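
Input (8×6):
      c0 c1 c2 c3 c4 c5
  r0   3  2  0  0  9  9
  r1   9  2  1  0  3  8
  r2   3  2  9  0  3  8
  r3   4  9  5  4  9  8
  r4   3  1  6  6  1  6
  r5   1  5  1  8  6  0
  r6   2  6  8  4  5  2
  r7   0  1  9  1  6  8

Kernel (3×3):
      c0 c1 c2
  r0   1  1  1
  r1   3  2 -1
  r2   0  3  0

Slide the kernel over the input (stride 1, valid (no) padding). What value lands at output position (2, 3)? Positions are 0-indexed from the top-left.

The receptive field on the input at this output position is [0 3 8 / 4 9 8 / 6 1 6]. Elementwise product with the kernel and sum: 0·1 + 3·1 + 8·1 + 4·3 + 9·2 + 8·-1 + 1·3.

36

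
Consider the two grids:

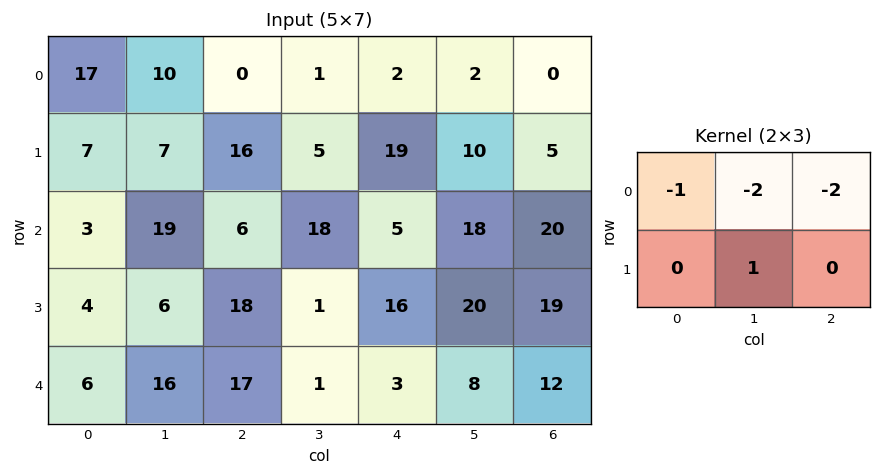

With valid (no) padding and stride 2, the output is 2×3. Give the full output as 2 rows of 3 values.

-30 -1 4
-47 -51 -61

Output[0,0]: The receptive field on the input at this output position is [17 10 0 / 7 7 16]. Elementwise product with the kernel and sum: 17·-1 + 10·-2 + 0·-2 + 7·1.
Output[0,1]: The receptive field on the input at this output position is [0 1 2 / 16 5 19]. Elementwise product with the kernel and sum: 0·-1 + 1·-2 + 2·-2 + 5·1.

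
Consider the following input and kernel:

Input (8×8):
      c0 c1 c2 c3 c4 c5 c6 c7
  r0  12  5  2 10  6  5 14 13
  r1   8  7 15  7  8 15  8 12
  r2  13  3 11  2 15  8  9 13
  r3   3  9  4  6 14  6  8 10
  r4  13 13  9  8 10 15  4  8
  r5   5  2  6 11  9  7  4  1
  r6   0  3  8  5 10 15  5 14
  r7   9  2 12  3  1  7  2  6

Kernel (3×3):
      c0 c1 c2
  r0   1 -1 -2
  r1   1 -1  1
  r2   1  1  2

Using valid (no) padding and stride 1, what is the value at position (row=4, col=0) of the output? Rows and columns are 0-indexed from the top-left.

The receptive field on the input at this output position is [13 13 9 / 5 2 6 / 0 3 8]. Elementwise product with the kernel and sum: 13·1 + 13·-1 + 9·-2 + 5·1 + 2·-1 + 6·1 + 0·1 + 3·1 + 8·2.

10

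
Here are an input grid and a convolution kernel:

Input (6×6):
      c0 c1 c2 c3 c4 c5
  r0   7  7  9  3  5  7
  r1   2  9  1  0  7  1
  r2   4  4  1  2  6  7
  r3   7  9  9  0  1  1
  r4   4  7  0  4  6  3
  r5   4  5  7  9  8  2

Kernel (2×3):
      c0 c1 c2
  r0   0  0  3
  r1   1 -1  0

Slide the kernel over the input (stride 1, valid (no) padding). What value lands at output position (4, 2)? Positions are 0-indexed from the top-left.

16

The receptive field on the input at this output position is [0 4 6 / 7 9 8]. Elementwise product with the kernel and sum: 6·3 + 7·1 + 9·-1.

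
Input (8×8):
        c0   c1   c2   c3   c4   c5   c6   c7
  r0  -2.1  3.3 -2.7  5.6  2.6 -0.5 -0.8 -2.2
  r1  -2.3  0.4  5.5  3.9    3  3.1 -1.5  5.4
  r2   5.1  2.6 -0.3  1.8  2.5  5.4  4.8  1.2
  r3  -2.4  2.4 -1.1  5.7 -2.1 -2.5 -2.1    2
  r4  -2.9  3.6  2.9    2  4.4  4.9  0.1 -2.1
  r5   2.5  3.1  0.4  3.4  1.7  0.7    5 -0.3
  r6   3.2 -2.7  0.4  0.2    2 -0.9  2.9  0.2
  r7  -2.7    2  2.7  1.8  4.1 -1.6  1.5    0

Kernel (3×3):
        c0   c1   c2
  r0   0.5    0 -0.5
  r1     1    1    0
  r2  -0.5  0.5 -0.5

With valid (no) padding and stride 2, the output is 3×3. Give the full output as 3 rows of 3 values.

Output[0,0]: The receptive field on the input at this output position is [-2.1 3.3 -2.7 / -2.3 0.4 5.5 / 5.1 2.6 -0.3]. Elementwise product with the kernel and sum: -2.1·0.5 + -2.7·-0.5 + -2.3·1 + 0.4·1 + 5.1·-0.5 + 2.6·0.5 + -0.3·-0.5.

-2.7 6.55 6.85
4.5 0.55 -5.55
-0.45 1.95 1.65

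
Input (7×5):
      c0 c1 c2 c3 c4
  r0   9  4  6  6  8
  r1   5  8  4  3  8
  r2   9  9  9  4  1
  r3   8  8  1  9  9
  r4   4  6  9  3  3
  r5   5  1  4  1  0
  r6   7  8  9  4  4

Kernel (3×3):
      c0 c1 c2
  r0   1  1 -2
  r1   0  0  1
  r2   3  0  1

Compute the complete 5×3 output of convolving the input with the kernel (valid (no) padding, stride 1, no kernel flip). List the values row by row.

41 32 32
39 43 4
22 40 50
42 -2 7
26 38 37

Output[0,0]: The receptive field on the input at this output position is [9 4 6 / 5 8 4 / 9 9 9]. Elementwise product with the kernel and sum: 9·1 + 4·1 + 6·-2 + 4·1 + 9·3 + 9·1.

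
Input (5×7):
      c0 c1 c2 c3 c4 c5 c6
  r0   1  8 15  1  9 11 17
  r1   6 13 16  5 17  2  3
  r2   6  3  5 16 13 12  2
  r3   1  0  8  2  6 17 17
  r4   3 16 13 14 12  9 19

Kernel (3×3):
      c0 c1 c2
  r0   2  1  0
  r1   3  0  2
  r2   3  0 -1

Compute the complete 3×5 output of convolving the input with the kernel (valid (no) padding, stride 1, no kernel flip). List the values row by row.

Output[0,0]: The receptive field on the input at this output position is [1 8 15 / 6 13 16 / 6 3 5]. Elementwise product with the kernel and sum: 1·2 + 8·1 + 6·3 + 16·2 + 6·3 + 5·-1.
Output[0,1]: The receptive field on the input at this output position is [8 15 1 / 13 16 5 / 3 5 16]. Elementwise product with the kernel and sum: 8·2 + 15·1 + 13·3 + 5·2 + 3·3 + 16·-1.

73 73 115 66 123
48 81 96 88 80
30 49 89 118 107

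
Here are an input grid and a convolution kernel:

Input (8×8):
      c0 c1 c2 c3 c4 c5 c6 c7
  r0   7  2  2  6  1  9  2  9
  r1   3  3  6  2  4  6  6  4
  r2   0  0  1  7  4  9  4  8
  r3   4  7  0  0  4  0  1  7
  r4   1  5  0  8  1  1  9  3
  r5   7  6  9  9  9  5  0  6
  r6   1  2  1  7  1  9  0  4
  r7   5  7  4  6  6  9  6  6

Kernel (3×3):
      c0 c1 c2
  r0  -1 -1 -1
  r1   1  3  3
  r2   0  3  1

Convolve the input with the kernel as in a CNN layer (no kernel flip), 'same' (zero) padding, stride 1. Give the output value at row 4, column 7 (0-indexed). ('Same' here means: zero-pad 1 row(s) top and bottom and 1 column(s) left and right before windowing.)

The receptive field on the zero-padded input at this output position is [1 7 0 / 9 3 0 / 0 6 0]. Elementwise product with the kernel and sum: 1·-1 + 7·-1 + 0·-1 + 9·1 + 3·3 + 0·3 + 6·3 + 0·1.

28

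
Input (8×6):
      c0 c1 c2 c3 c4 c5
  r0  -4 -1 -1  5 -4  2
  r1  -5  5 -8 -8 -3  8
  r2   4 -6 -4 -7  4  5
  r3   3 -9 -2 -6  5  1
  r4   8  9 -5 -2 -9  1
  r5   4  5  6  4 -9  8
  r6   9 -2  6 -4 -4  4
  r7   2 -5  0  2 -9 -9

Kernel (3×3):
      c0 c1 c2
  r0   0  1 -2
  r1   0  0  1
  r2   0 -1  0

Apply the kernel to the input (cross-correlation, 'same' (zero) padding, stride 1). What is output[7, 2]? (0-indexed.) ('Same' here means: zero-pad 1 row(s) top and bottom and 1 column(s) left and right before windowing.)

The receptive field on the zero-padded input at this output position is [-2 6 -4 / -5 0 2 / 0 0 0]. Elementwise product with the kernel and sum: 6·1 + -4·-2 + 2·1 + 0·-1.

16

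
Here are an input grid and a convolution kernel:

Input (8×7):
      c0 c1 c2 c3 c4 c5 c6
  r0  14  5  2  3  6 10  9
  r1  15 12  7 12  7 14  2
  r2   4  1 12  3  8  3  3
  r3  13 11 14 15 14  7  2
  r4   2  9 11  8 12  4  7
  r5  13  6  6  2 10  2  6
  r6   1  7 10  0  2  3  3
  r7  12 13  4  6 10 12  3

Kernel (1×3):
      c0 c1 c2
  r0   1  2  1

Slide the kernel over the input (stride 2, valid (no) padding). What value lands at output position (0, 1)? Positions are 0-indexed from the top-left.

14

The receptive field on the input at this output position is [2 3 6]. Elementwise product with the kernel and sum: 2·1 + 3·2 + 6·1.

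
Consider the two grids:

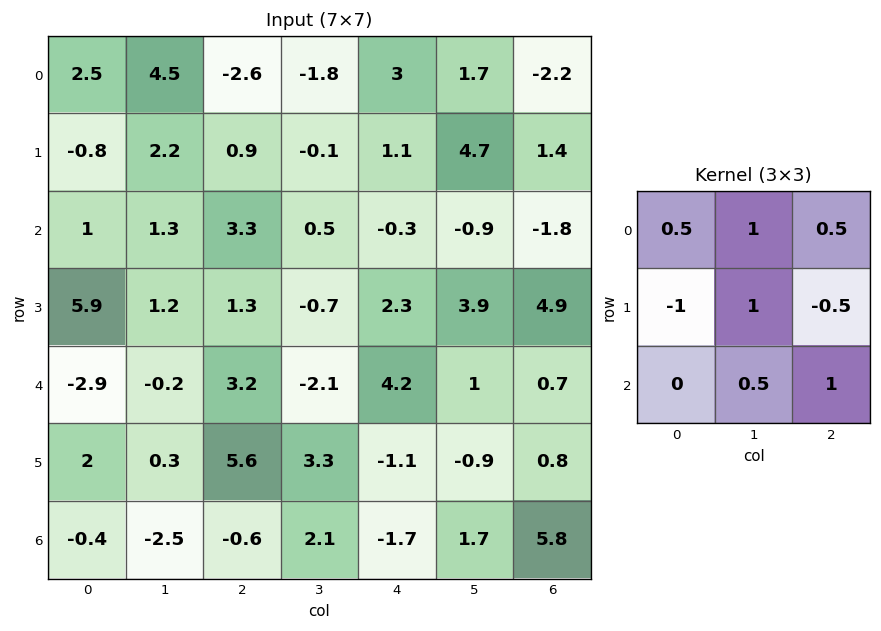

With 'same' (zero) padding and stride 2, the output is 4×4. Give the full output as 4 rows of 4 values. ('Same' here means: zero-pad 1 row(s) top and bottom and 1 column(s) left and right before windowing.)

2.05 -5.85 9.2 -3.2
4.8 3.65 8.1 5.3
5 12.1 8.25 6.95
3 8.25 -4.55 4.45

Output[0,0]: The receptive field on the zero-padded input at this output position is [0 0 0 / 0 2.5 4.5 / 0 -0.8 2.2]. Elementwise product with the kernel and sum: 0·0.5 + 0·1 + 0·0.5 + 0·-1 + 2.5·1 + 4.5·-0.5 + -0.8·0.5 + 2.2·1.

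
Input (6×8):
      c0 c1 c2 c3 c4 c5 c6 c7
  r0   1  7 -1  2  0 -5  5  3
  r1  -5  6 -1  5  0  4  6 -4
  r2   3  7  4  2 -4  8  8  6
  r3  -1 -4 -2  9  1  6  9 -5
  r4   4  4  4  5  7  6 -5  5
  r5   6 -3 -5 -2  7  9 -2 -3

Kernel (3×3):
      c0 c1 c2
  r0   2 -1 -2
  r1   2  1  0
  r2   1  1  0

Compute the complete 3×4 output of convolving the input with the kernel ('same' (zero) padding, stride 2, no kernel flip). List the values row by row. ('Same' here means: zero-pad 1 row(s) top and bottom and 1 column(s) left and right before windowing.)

-4 18 9 5
-5 15 12 49
19 -20 27 27

Output[0,0]: The receptive field on the zero-padded input at this output position is [0 0 0 / 0 1 7 / 0 -5 6]. Elementwise product with the kernel and sum: 0·2 + 0·-1 + 0·-2 + 0·2 + 1·1 + 0·1 + -5·1.
Output[0,1]: The receptive field on the zero-padded input at this output position is [0 0 0 / 7 -1 2 / 6 -1 5]. Elementwise product with the kernel and sum: 0·2 + 0·-1 + 0·-2 + 7·2 + -1·1 + 6·1 + -1·1.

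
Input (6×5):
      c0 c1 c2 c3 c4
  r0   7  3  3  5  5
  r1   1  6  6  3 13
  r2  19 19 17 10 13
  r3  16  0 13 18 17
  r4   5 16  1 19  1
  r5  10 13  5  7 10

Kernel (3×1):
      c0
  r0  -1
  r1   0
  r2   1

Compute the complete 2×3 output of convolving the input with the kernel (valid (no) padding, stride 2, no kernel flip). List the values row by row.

12 14 8
-14 -16 -12

Output[0,0]: The receptive field on the input at this output position is [7 / 1 / 19]. Elementwise product with the kernel and sum: 7·-1 + 19·1.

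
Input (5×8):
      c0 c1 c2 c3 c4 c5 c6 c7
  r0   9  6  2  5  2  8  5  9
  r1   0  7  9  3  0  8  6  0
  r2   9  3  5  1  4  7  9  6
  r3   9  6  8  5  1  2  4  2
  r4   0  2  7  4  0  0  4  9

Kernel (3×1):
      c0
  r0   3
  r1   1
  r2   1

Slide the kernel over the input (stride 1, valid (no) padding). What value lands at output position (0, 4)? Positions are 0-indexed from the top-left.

The receptive field on the input at this output position is [2 / 0 / 4]. Elementwise product with the kernel and sum: 2·3 + 0·1 + 4·1.

10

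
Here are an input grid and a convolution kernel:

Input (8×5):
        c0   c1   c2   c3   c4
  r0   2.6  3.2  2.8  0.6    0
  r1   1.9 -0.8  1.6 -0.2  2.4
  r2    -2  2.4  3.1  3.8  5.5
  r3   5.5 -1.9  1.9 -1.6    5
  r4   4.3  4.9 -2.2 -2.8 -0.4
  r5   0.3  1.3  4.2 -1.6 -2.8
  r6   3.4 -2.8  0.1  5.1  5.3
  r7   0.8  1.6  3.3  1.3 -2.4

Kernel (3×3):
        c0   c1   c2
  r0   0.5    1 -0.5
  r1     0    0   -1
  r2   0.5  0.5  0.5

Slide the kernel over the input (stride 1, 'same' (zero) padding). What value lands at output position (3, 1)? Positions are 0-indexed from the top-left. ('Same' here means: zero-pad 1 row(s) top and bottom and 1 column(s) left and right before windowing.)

The receptive field on the zero-padded input at this output position is [-2 2.4 3.1 / 5.5 -1.9 1.9 / 4.3 4.9 -2.2]. Elementwise product with the kernel and sum: -2·0.5 + 2.4·1 + 3.1·-0.5 + 1.9·-1 + 4.3·0.5 + 4.9·0.5 + -2.2·0.5.

1.45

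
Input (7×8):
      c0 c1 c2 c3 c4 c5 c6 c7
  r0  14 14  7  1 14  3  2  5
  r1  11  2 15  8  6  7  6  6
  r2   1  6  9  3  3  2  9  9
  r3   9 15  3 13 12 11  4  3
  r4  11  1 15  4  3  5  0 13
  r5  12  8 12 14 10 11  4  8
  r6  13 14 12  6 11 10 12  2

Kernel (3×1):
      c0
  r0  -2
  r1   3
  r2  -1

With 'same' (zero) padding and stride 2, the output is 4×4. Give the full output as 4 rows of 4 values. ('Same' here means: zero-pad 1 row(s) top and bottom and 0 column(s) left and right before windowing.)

31 6 36 0
-28 -6 -15 11
3 27 -25 -12
15 12 13 28

Output[0,0]: The receptive field on the zero-padded input at this output position is [0 / 14 / 11]. Elementwise product with the kernel and sum: 0·-2 + 14·3 + 11·-1.
Output[0,1]: The receptive field on the zero-padded input at this output position is [0 / 7 / 15]. Elementwise product with the kernel and sum: 0·-2 + 7·3 + 15·-1.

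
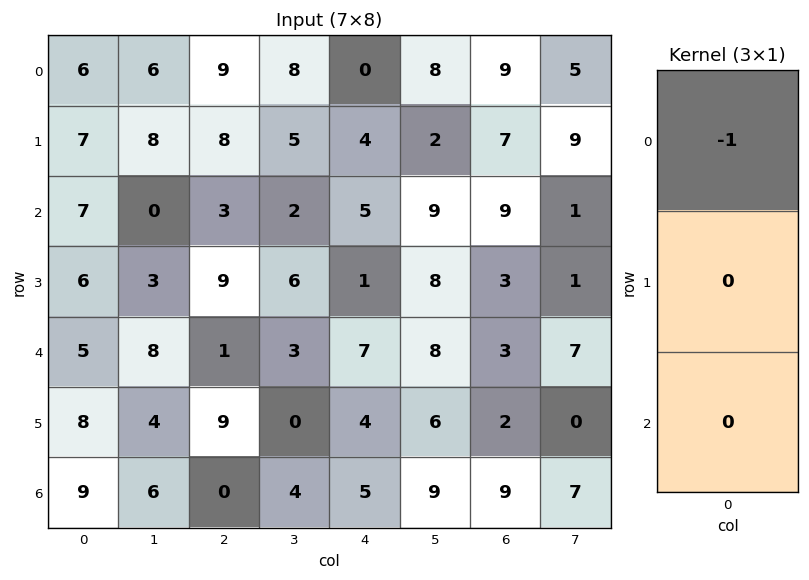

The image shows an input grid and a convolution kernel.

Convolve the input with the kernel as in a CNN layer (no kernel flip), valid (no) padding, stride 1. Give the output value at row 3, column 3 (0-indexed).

The receptive field on the input at this output position is [6 / 3 / 0]. Elementwise product with the kernel and sum: 6·-1.

-6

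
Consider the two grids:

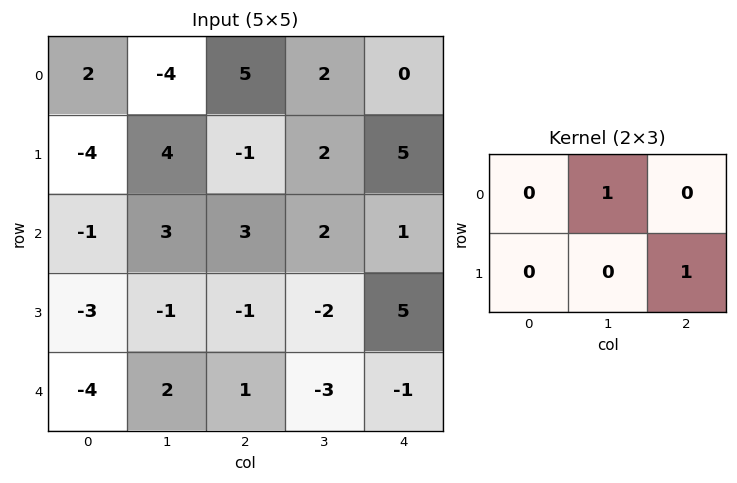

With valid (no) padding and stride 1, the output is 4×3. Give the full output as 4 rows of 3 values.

Output[0,0]: The receptive field on the input at this output position is [2 -4 5 / -4 4 -1]. Elementwise product with the kernel and sum: -4·1 + -1·1.
Output[0,1]: The receptive field on the input at this output position is [-4 5 2 / 4 -1 2]. Elementwise product with the kernel and sum: 5·1 + 2·1.

-5 7 7
7 1 3
2 1 7
0 -4 -3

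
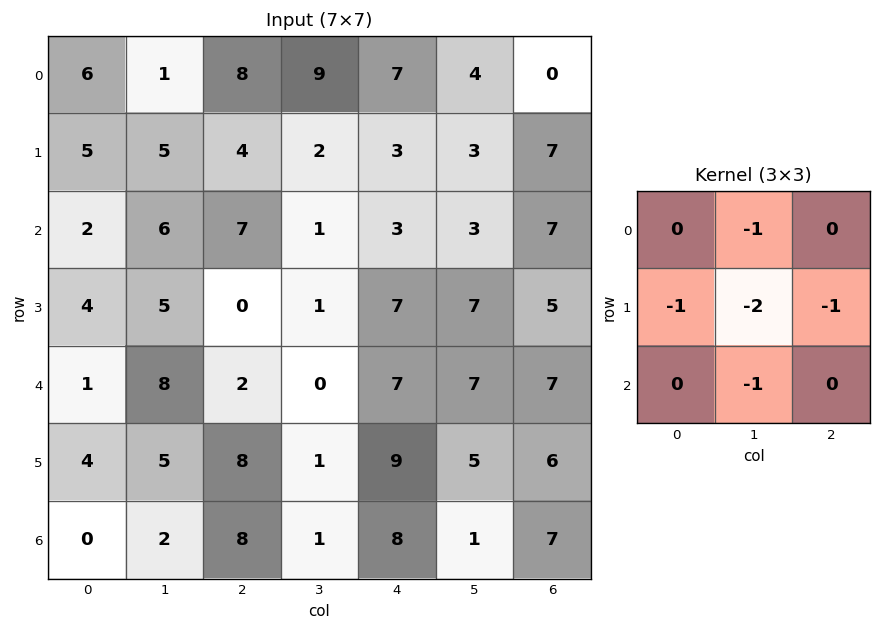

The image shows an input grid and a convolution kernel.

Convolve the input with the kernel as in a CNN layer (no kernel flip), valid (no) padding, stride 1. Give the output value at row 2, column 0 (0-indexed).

The receptive field on the input at this output position is [2 6 7 / 4 5 0 / 1 8 2]. Elementwise product with the kernel and sum: 6·-1 + 4·-1 + 5·-2 + 0·-1 + 8·-1.

-28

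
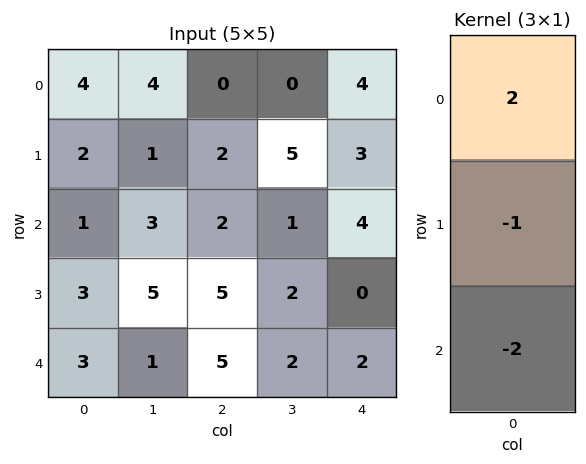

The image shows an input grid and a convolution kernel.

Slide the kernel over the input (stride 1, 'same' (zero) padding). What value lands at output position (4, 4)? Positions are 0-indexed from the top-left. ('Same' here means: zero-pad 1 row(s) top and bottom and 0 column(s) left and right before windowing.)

The receptive field on the zero-padded input at this output position is [0 / 2 / 0]. Elementwise product with the kernel and sum: 0·2 + 2·-1 + 0·-2.

-2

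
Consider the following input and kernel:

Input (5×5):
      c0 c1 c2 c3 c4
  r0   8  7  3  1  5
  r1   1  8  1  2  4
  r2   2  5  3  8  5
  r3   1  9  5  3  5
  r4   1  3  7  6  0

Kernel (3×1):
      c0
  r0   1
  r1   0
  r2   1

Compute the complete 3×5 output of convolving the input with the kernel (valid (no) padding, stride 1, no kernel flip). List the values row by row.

Output[0,0]: The receptive field on the input at this output position is [8 / 1 / 2]. Elementwise product with the kernel and sum: 8·1 + 2·1.
Output[0,1]: The receptive field on the input at this output position is [7 / 8 / 5]. Elementwise product with the kernel and sum: 7·1 + 5·1.

10 12 6 9 10
2 17 6 5 9
3 8 10 14 5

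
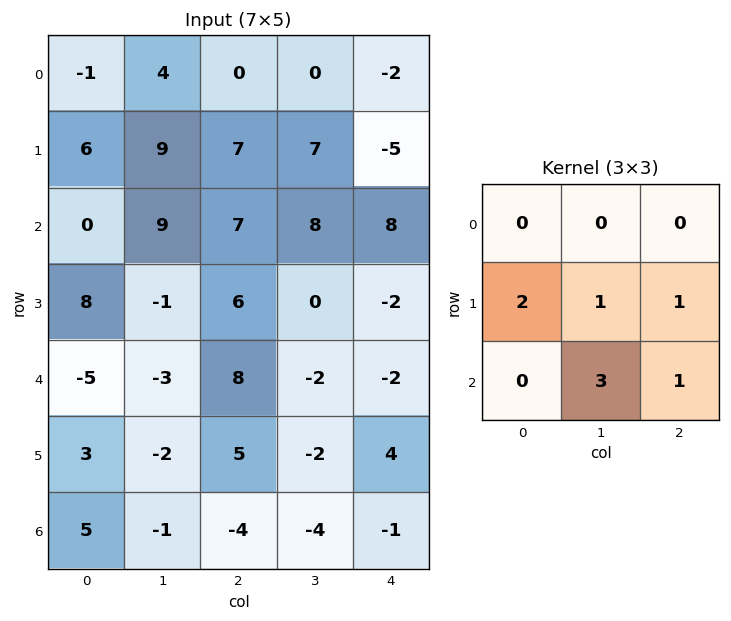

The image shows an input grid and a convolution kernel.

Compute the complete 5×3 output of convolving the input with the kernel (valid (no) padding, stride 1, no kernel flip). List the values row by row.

62 61 48
19 51 28
20 26 2
-6 13 10
2 -17 -1

Output[0,0]: The receptive field on the input at this output position is [-1 4 0 / 6 9 7 / 0 9 7]. Elementwise product with the kernel and sum: 6·2 + 9·1 + 7·1 + 9·3 + 7·1.
Output[0,1]: The receptive field on the input at this output position is [4 0 0 / 9 7 7 / 9 7 8]. Elementwise product with the kernel and sum: 9·2 + 7·1 + 7·1 + 7·3 + 8·1.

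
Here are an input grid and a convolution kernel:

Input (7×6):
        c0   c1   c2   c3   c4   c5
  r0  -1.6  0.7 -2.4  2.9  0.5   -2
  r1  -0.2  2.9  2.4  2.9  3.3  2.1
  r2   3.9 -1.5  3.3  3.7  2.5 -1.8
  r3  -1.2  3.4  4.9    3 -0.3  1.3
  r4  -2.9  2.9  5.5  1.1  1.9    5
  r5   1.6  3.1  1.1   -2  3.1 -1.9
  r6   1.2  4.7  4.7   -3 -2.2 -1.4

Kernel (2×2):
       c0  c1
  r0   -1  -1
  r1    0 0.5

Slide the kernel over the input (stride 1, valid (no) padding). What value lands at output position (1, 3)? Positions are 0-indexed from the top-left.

The receptive field on the input at this output position is [2.9 3.3 / 3.7 2.5]. Elementwise product with the kernel and sum: 2.9·-1 + 3.3·-1 + 2.5·0.5.

-4.95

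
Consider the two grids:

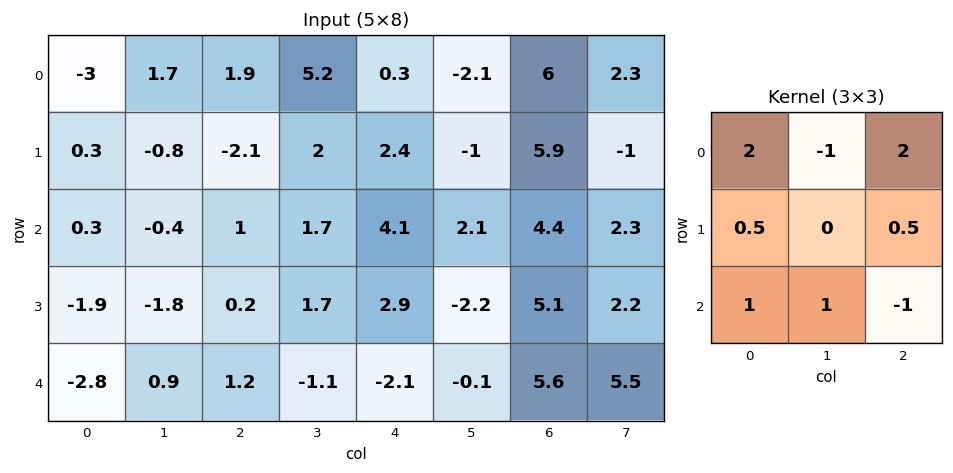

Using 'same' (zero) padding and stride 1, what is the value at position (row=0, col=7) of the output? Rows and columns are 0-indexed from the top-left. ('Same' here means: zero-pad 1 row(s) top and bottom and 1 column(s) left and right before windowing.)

7.9

The receptive field on the zero-padded input at this output position is [0 0 0 / 6 2.3 0 / 5.9 -1 0]. Elementwise product with the kernel and sum: 0·2 + 0·-1 + 0·2 + 6·0.5 + 0·0.5 + 5.9·1 + -1·1 + 0·-1.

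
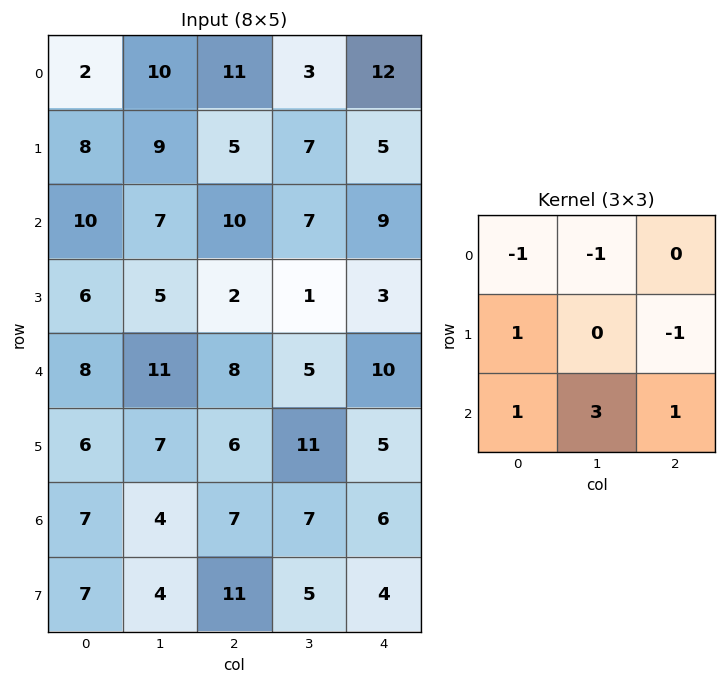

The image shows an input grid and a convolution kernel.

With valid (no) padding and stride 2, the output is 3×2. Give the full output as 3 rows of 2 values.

32 26
36 15
7 22

Output[0,0]: The receptive field on the input at this output position is [2 10 11 / 8 9 5 / 10 7 10]. Elementwise product with the kernel and sum: 2·-1 + 10·-1 + 8·1 + 5·-1 + 10·1 + 7·3 + 10·1.
Output[0,1]: The receptive field on the input at this output position is [11 3 12 / 5 7 5 / 10 7 9]. Elementwise product with the kernel and sum: 11·-1 + 3·-1 + 5·1 + 5·-1 + 10·1 + 7·3 + 9·1.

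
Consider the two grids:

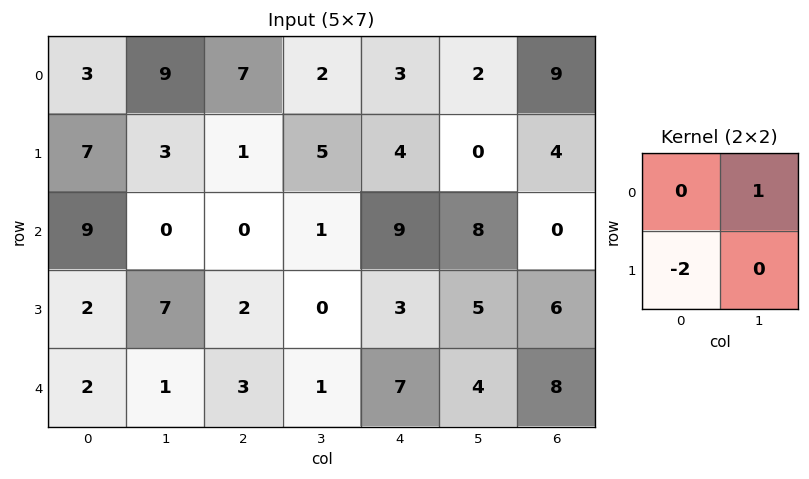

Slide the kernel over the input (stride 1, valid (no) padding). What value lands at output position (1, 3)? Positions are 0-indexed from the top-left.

2

The receptive field on the input at this output position is [5 4 / 1 9]. Elementwise product with the kernel and sum: 4·1 + 1·-2.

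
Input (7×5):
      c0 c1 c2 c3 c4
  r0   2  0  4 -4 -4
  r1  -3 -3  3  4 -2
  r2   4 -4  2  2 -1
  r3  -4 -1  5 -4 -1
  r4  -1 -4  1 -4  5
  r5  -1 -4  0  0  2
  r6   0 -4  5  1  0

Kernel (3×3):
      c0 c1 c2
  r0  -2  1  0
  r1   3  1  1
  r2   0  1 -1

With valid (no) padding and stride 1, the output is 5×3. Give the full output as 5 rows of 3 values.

Output[0,0]: The receptive field on the input at this output position is [2 0 4 / -3 -3 3 / 4 -4 2]. Elementwise product with the kernel and sum: 2·-2 + 0·1 + -3·3 + -3·1 + 3·1 + -4·1 + 2·-1.
Output[0,1]: The receptive field on the input at this output position is [0 4 -4 / -3 3 4 / -4 2 2]. Elementwise product with the kernel and sum: 0·-2 + 4·1 + -3·3 + 3·1 + 4·1 + 2·1 + 2·-1.

-19 2 2
7 10 2
-25 13 -1
-3 -8 -12
-18 1 -3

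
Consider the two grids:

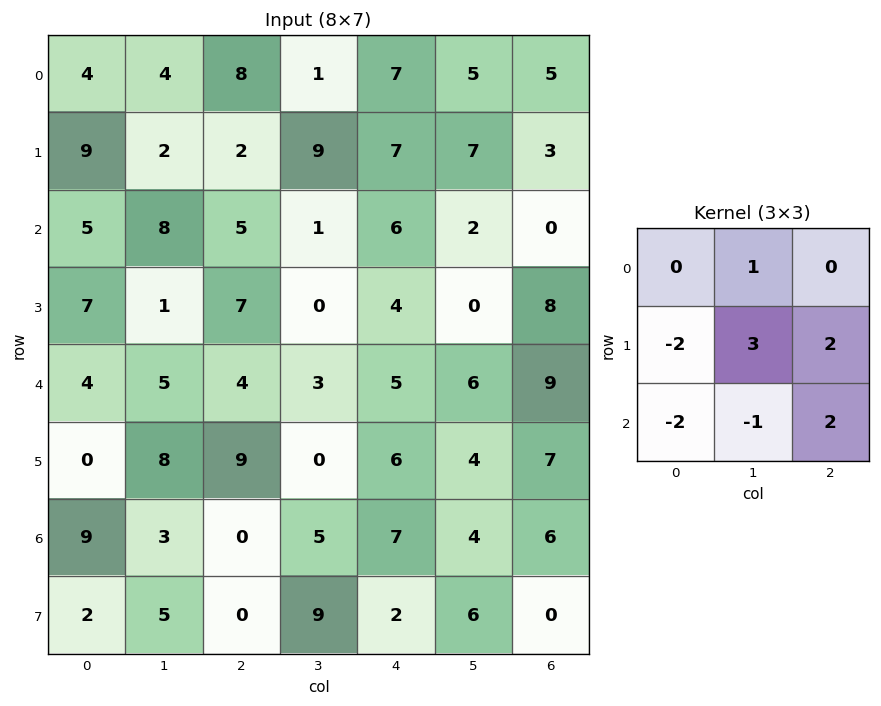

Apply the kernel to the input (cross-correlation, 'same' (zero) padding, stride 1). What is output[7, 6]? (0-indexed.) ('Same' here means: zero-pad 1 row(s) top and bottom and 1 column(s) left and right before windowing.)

The receptive field on the zero-padded input at this output position is [4 6 0 / 6 0 0 / 0 0 0]. Elementwise product with the kernel and sum: 6·1 + 6·-2 + 0·3 + 0·2 + 0·-2 + 0·-1 + 0·2.

-6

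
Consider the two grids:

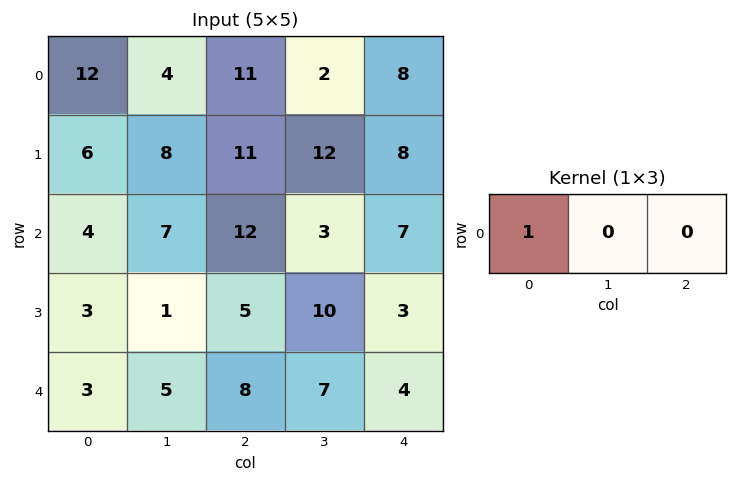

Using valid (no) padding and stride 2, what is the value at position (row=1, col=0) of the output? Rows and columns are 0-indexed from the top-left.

The receptive field on the input at this output position is [4 7 12]. Elementwise product with the kernel and sum: 4·1.

4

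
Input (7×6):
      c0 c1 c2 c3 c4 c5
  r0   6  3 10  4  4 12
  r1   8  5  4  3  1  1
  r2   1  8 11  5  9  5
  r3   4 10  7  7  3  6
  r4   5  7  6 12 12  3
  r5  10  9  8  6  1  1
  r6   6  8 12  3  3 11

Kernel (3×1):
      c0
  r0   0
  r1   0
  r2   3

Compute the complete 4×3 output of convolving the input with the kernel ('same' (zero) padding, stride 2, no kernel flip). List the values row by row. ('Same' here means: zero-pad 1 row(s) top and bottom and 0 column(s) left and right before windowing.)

Output[0,0]: The receptive field on the zero-padded input at this output position is [0 / 6 / 8]. Elementwise product with the kernel and sum: 8·3.
Output[0,1]: The receptive field on the zero-padded input at this output position is [0 / 10 / 4]. Elementwise product with the kernel and sum: 4·3.

24 12 3
12 21 9
30 24 3
0 0 0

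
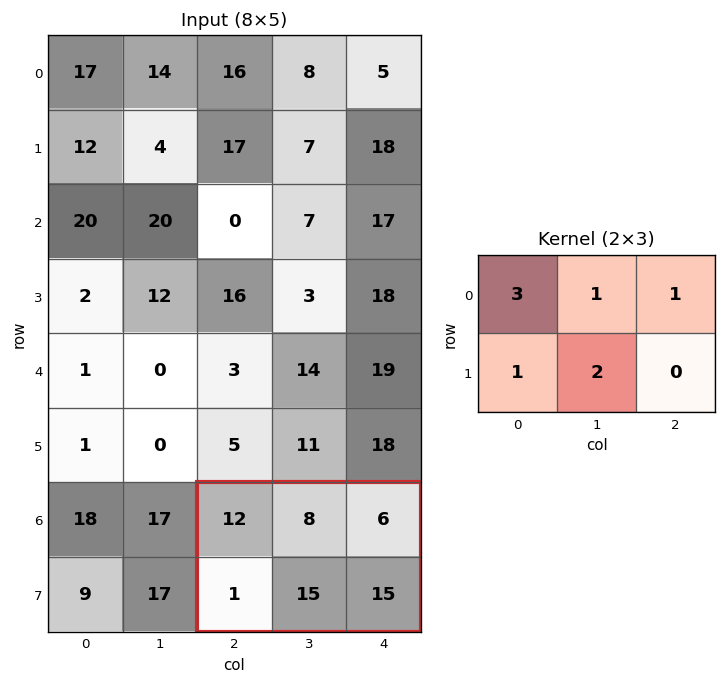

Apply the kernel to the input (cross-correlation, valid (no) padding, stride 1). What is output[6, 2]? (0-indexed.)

The receptive field on the input at this output position is [12 8 6 / 1 15 15]. Elementwise product with the kernel and sum: 12·3 + 8·1 + 6·1 + 1·1 + 15·2.

81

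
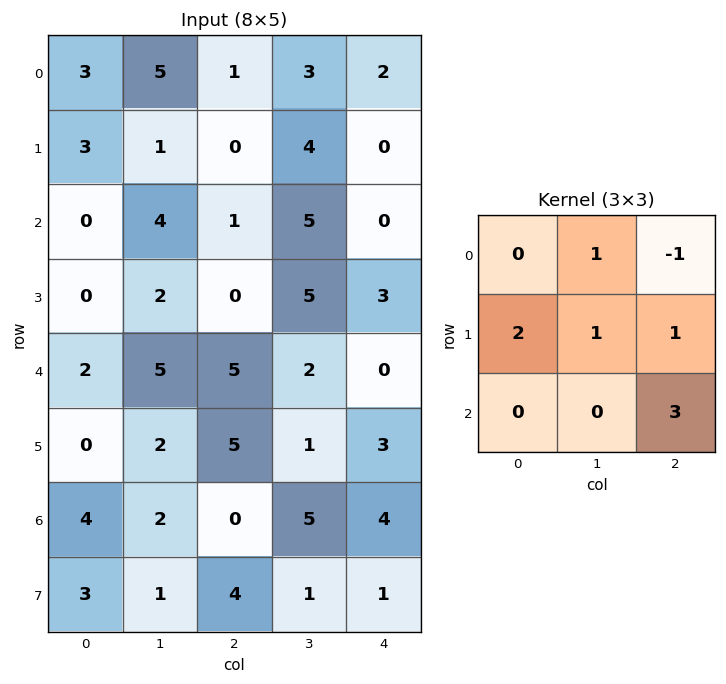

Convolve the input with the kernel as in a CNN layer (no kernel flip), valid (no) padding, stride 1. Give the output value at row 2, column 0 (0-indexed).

20

The receptive field on the input at this output position is [0 4 1 / 0 2 0 / 2 5 5]. Elementwise product with the kernel and sum: 4·1 + 1·-1 + 0·2 + 2·1 + 0·1 + 5·3.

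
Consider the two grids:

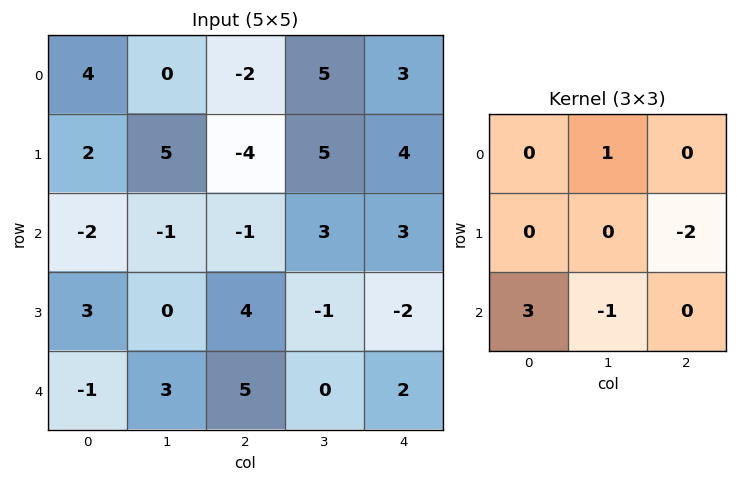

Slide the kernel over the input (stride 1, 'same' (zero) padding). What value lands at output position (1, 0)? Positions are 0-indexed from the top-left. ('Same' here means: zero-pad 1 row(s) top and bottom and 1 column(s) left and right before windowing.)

-4

The receptive field on the zero-padded input at this output position is [0 4 0 / 0 2 5 / 0 -2 -1]. Elementwise product with the kernel and sum: 4·1 + 5·-2 + 0·3 + -2·-1.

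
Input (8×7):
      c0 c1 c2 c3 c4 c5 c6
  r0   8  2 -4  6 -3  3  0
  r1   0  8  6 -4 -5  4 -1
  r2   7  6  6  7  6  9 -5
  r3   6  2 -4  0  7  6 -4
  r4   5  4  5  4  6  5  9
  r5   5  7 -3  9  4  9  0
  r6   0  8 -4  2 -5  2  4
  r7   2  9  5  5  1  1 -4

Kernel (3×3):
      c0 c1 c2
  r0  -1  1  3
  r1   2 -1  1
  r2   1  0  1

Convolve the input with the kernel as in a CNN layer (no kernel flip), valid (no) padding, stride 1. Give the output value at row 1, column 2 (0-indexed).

-11

The receptive field on the input at this output position is [6 -4 -5 / 6 7 6 / -4 0 7]. Elementwise product with the kernel and sum: 6·-1 + -4·1 + -5·3 + 6·2 + 7·-1 + 6·1 + -4·1 + 7·1.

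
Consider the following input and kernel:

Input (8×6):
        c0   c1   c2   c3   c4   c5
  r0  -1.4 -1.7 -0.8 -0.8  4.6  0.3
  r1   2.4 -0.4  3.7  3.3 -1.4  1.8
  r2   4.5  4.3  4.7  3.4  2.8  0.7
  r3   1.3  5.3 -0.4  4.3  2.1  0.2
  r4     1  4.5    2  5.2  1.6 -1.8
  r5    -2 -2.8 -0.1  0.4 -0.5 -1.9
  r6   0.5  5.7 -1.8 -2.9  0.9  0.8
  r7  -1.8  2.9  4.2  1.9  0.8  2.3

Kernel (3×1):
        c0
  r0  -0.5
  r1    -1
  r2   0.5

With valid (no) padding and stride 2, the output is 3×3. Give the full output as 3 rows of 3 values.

Output[0,0]: The receptive field on the input at this output position is [-1.4 / 2.4 / 4.5]. Elementwise product with the kernel and sum: -1.4·-0.5 + 2.4·-1 + 4.5·0.5.
Output[0,1]: The receptive field on the input at this output position is [-0.8 / 3.7 / 4.7]. Elementwise product with the kernel and sum: -0.8·-0.5 + 3.7·-1 + 4.7·0.5.

0.55 -0.95 0.5
-3.05 -0.95 -2.7
1.75 -1.8 0.15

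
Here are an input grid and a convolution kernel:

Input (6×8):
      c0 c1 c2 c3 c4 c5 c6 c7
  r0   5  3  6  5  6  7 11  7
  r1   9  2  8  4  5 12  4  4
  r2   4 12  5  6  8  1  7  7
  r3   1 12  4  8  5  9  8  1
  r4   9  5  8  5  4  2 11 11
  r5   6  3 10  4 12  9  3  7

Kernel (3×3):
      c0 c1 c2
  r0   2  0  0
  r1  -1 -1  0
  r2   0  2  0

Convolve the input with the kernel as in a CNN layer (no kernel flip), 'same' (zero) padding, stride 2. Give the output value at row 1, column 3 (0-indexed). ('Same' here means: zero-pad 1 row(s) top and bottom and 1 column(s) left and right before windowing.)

The receptive field on the zero-padded input at this output position is [12 4 4 / 1 7 7 / 9 8 1]. Elementwise product with the kernel and sum: 12·2 + 1·-1 + 7·-1 + 8·2.

32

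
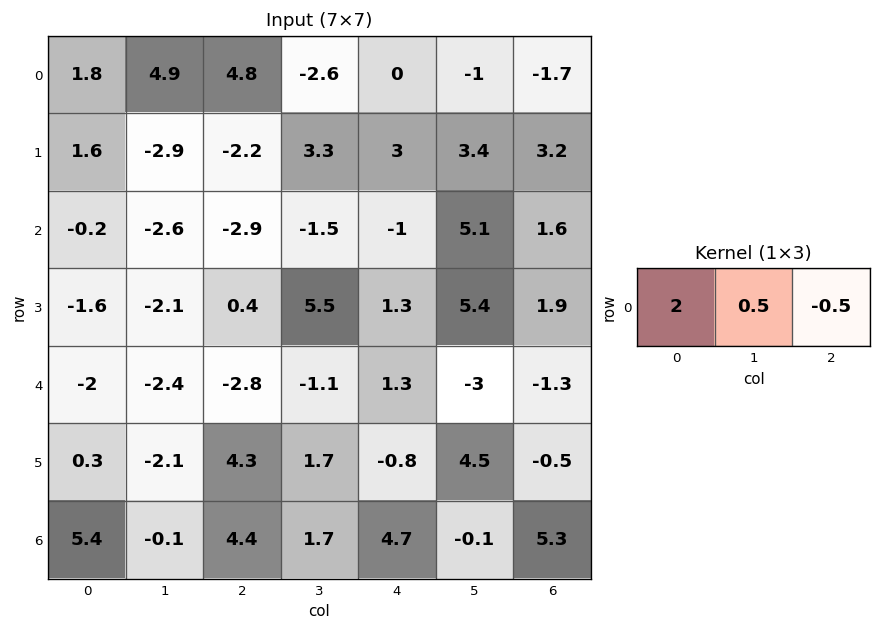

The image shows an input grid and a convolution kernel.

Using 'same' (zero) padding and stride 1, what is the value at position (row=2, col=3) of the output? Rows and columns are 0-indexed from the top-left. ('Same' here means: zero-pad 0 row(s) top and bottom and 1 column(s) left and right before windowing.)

-6.05

The receptive field on the zero-padded input at this output position is [-2.9 -1.5 -1]. Elementwise product with the kernel and sum: -2.9·2 + -1.5·0.5 + -1·-0.5.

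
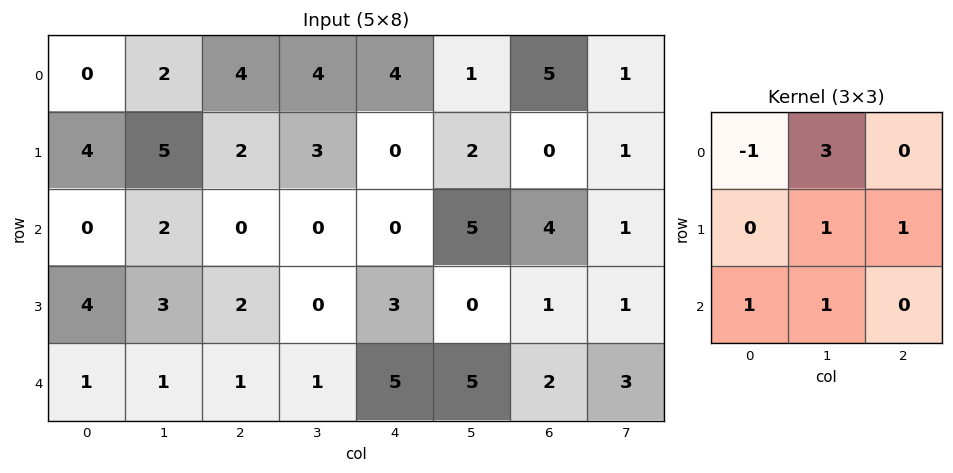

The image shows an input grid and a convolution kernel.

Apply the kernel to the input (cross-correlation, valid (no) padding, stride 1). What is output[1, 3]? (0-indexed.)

The receptive field on the input at this output position is [3 0 2 / 0 0 5 / 0 3 0]. Elementwise product with the kernel and sum: 3·-1 + 0·3 + 0·1 + 5·1 + 0·1 + 3·1.

5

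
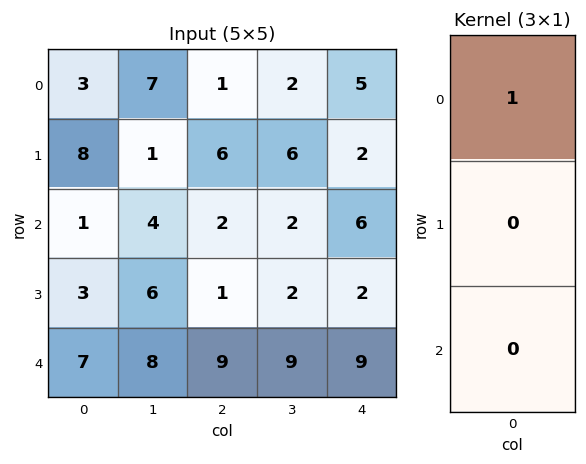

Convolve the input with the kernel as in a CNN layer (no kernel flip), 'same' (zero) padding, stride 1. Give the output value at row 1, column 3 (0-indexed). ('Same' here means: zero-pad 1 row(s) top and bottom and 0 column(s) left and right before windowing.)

2

The receptive field on the zero-padded input at this output position is [2 / 6 / 2]. Elementwise product with the kernel and sum: 2·1.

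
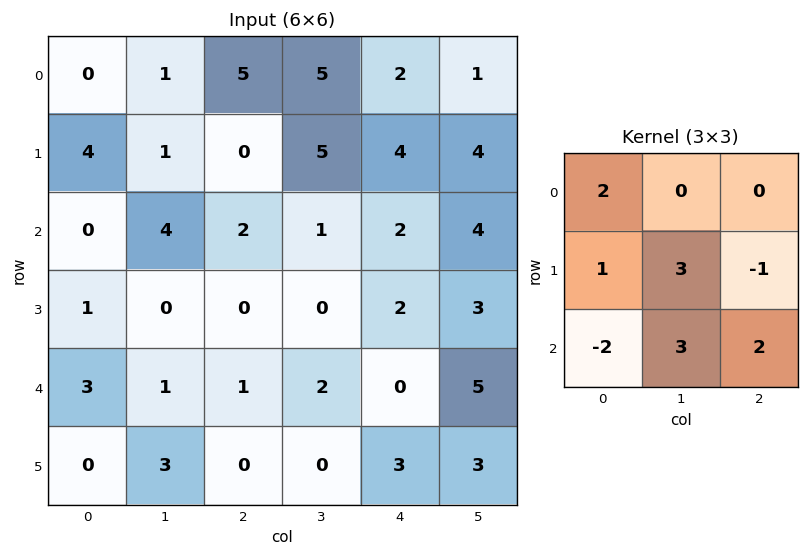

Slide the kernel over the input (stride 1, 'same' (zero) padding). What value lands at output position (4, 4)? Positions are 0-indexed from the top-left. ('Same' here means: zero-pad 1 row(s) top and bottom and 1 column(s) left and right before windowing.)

The receptive field on the zero-padded input at this output position is [0 2 3 / 2 0 5 / 0 3 3]. Elementwise product with the kernel and sum: 0·2 + 2·1 + 0·3 + 5·-1 + 0·-2 + 3·3 + 3·2.

12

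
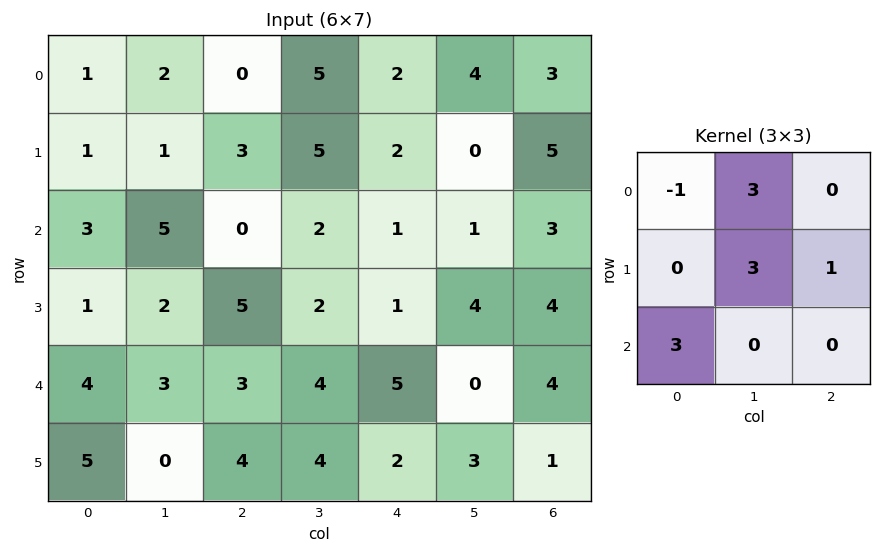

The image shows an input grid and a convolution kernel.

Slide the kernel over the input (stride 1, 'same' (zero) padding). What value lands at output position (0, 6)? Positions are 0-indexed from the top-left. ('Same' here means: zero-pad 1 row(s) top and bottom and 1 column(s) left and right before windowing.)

9

The receptive field on the zero-padded input at this output position is [0 0 0 / 4 3 0 / 0 5 0]. Elementwise product with the kernel and sum: 0·-1 + 0·3 + 3·3 + 0·1 + 0·3.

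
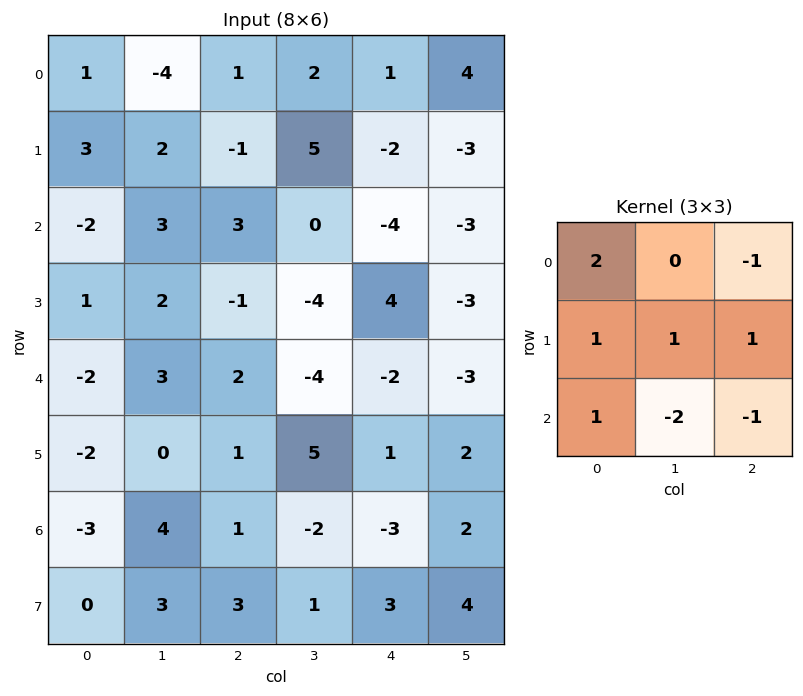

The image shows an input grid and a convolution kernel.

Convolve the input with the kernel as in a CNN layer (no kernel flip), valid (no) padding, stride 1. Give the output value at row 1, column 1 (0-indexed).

13

The receptive field on the input at this output position is [2 -1 5 / 3 3 0 / 2 -1 -4]. Elementwise product with the kernel and sum: 2·2 + 5·-1 + 3·1 + 3·1 + 0·1 + 2·1 + -1·-2 + -4·-1.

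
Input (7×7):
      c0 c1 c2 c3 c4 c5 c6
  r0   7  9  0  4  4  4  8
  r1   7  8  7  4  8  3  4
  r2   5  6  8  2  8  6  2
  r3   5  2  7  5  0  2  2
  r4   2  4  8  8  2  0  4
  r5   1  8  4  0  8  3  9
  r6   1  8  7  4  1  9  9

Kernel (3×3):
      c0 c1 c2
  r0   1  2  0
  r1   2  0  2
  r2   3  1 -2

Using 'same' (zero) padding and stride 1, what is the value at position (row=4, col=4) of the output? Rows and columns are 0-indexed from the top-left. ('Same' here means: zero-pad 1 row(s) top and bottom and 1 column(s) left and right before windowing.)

23

The receptive field on the zero-padded input at this output position is [5 0 2 / 8 2 0 / 0 8 3]. Elementwise product with the kernel and sum: 5·1 + 0·2 + 8·2 + 0·2 + 0·3 + 8·1 + 3·-2.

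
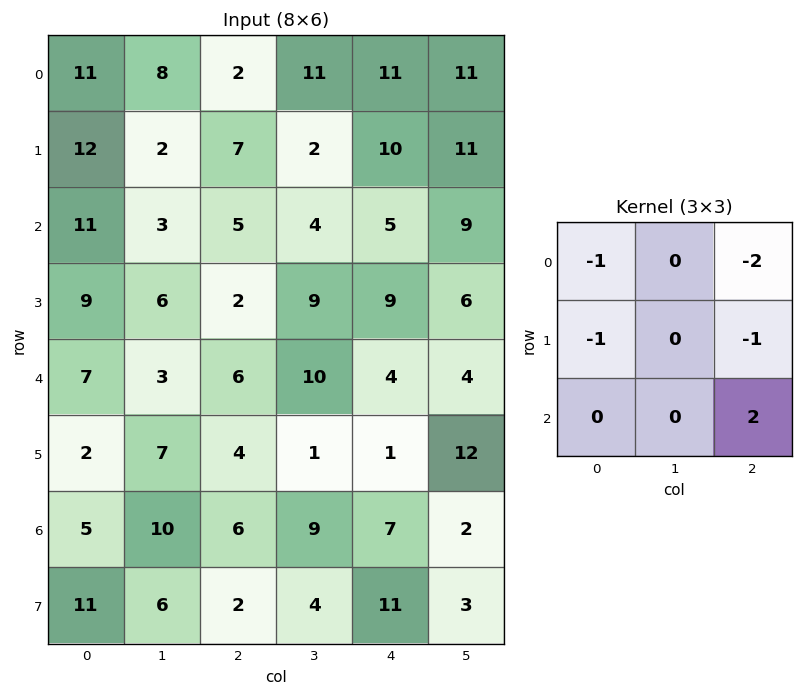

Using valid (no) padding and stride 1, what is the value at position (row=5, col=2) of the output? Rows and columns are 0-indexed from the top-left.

The receptive field on the input at this output position is [4 1 1 / 6 9 7 / 2 4 11]. Elementwise product with the kernel and sum: 4·-1 + 1·-2 + 6·-1 + 7·-1 + 11·2.

3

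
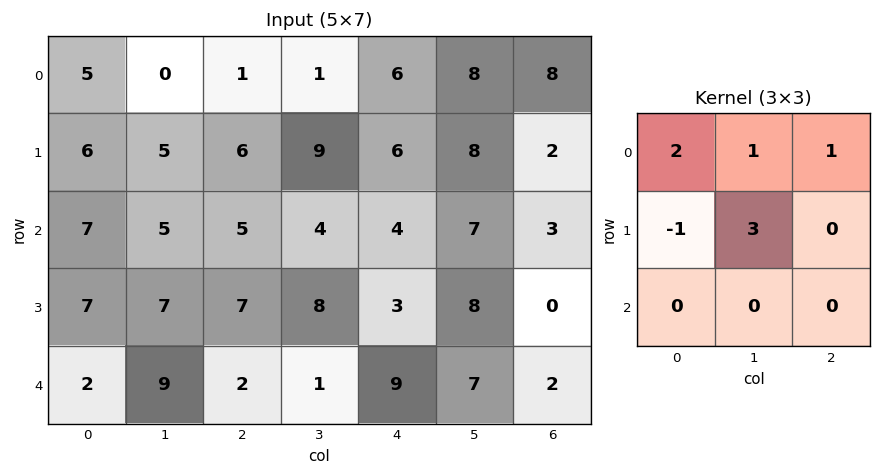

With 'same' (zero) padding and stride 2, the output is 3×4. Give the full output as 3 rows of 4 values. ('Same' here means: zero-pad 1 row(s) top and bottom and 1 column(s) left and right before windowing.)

15 3 17 16
32 35 40 20
20 26 53 15

Output[0,0]: The receptive field on the zero-padded input at this output position is [0 0 0 / 0 5 0 / 0 6 5]. Elementwise product with the kernel and sum: 0·2 + 0·1 + 0·1 + 0·-1 + 5·3.
Output[0,1]: The receptive field on the zero-padded input at this output position is [0 0 0 / 0 1 1 / 5 6 9]. Elementwise product with the kernel and sum: 0·2 + 0·1 + 0·1 + 0·-1 + 1·3.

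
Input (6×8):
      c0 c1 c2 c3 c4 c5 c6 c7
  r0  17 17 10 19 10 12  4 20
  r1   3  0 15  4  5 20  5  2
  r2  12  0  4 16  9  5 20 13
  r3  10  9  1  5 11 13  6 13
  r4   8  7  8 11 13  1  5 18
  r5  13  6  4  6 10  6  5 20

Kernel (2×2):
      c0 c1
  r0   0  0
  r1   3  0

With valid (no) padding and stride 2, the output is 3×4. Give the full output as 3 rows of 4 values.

Output[0,0]: The receptive field on the input at this output position is [17 17 / 3 0]. Elementwise product with the kernel and sum: 3·3.

9 45 15 15
30 3 33 18
39 12 30 15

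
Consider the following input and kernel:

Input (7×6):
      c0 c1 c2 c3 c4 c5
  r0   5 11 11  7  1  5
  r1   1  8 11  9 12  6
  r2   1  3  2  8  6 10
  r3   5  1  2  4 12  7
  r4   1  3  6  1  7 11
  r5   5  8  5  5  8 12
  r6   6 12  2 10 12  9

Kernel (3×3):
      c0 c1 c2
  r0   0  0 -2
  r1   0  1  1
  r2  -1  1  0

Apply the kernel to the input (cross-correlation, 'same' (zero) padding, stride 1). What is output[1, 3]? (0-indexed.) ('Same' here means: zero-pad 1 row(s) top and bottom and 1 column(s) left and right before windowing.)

The receptive field on the zero-padded input at this output position is [11 7 1 / 11 9 12 / 2 8 6]. Elementwise product with the kernel and sum: 1·-2 + 9·1 + 12·1 + 2·-1 + 8·1.

25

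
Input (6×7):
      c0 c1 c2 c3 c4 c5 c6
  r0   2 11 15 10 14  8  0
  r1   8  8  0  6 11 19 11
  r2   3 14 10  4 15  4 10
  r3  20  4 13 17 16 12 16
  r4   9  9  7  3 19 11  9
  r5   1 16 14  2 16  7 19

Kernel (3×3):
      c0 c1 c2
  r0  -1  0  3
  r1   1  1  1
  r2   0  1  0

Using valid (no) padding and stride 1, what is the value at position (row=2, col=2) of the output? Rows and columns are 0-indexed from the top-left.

84

The receptive field on the input at this output position is [10 4 15 / 13 17 16 / 7 3 19]. Elementwise product with the kernel and sum: 10·-1 + 15·3 + 13·1 + 17·1 + 16·1 + 3·1.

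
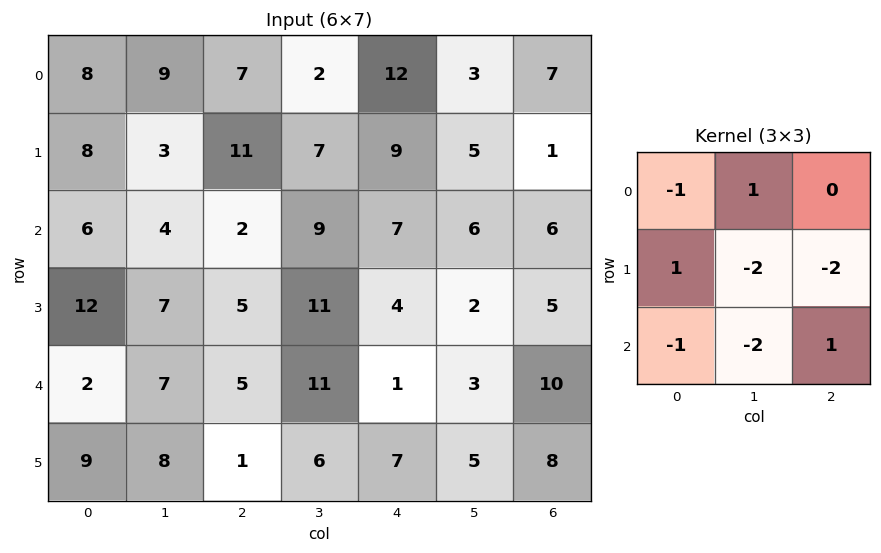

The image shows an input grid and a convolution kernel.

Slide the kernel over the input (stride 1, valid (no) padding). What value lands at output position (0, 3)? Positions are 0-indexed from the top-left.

-28

The receptive field on the input at this output position is [2 12 3 / 7 9 5 / 9 7 6]. Elementwise product with the kernel and sum: 2·-1 + 12·1 + 7·1 + 9·-2 + 5·-2 + 9·-1 + 7·-2 + 6·1.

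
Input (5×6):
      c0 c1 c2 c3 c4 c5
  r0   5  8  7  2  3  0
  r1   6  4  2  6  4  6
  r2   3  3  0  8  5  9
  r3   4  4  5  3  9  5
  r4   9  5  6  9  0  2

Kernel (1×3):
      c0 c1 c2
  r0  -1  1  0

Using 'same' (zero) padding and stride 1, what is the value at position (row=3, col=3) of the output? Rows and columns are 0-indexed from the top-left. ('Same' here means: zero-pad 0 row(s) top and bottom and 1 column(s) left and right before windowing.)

-2

The receptive field on the zero-padded input at this output position is [5 3 9]. Elementwise product with the kernel and sum: 5·-1 + 3·1.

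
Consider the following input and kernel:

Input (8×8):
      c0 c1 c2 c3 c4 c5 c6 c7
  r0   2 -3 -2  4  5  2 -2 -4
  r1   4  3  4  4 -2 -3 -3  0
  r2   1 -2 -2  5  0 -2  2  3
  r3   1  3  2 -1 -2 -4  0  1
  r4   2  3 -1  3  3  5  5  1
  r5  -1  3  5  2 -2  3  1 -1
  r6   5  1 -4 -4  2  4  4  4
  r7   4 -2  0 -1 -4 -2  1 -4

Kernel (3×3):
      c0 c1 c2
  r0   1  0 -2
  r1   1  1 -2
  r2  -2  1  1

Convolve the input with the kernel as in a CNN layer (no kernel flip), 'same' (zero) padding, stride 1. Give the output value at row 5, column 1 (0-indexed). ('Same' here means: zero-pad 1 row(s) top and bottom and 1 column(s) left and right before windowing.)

-17

The receptive field on the zero-padded input at this output position is [2 3 -1 / -1 3 5 / 5 1 -4]. Elementwise product with the kernel and sum: 2·1 + -1·-2 + -1·1 + 3·1 + 5·-2 + 5·-2 + 1·1 + -4·1.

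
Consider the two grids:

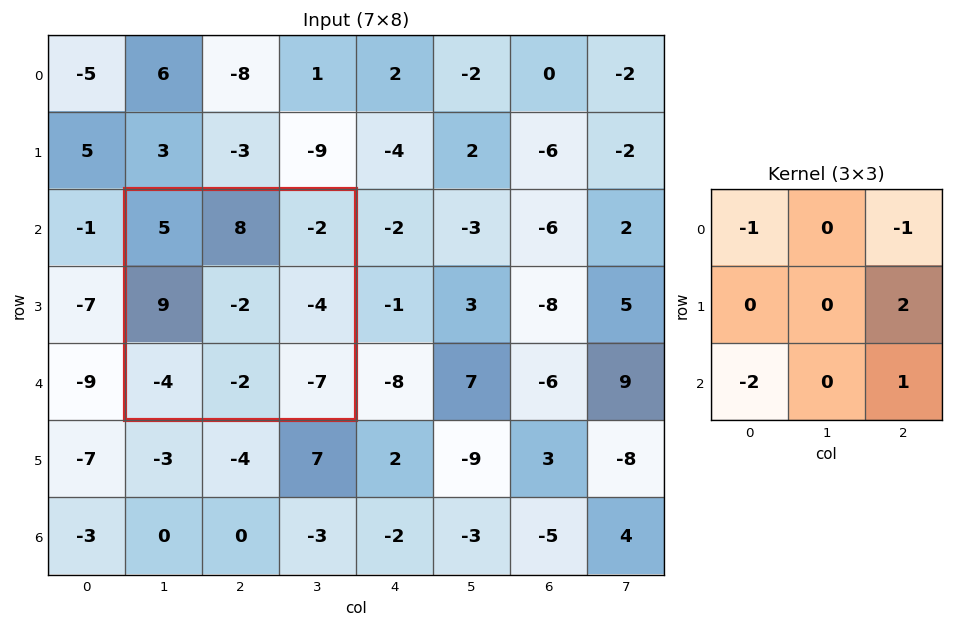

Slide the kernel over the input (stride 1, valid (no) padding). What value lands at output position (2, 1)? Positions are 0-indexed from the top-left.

The receptive field on the input at this output position is [5 8 -2 / 9 -2 -4 / -4 -2 -7]. Elementwise product with the kernel and sum: 5·-1 + -2·-1 + -4·2 + -4·-2 + -7·1.

-10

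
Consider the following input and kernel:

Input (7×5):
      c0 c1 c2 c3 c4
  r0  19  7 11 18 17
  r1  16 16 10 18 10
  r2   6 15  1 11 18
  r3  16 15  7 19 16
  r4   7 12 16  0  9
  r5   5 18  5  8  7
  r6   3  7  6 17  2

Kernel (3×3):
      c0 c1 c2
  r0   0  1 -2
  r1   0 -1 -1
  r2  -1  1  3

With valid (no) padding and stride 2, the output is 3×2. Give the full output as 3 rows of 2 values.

-29 20
44 -49
-21 -16

Output[0,0]: The receptive field on the input at this output position is [19 7 11 / 16 16 10 / 6 15 1]. Elementwise product with the kernel and sum: 7·1 + 11·-2 + 16·-1 + 10·-1 + 6·-1 + 15·1 + 1·3.
Output[0,1]: The receptive field on the input at this output position is [11 18 17 / 10 18 10 / 1 11 18]. Elementwise product with the kernel and sum: 18·1 + 17·-2 + 18·-1 + 10·-1 + 1·-1 + 11·1 + 18·3.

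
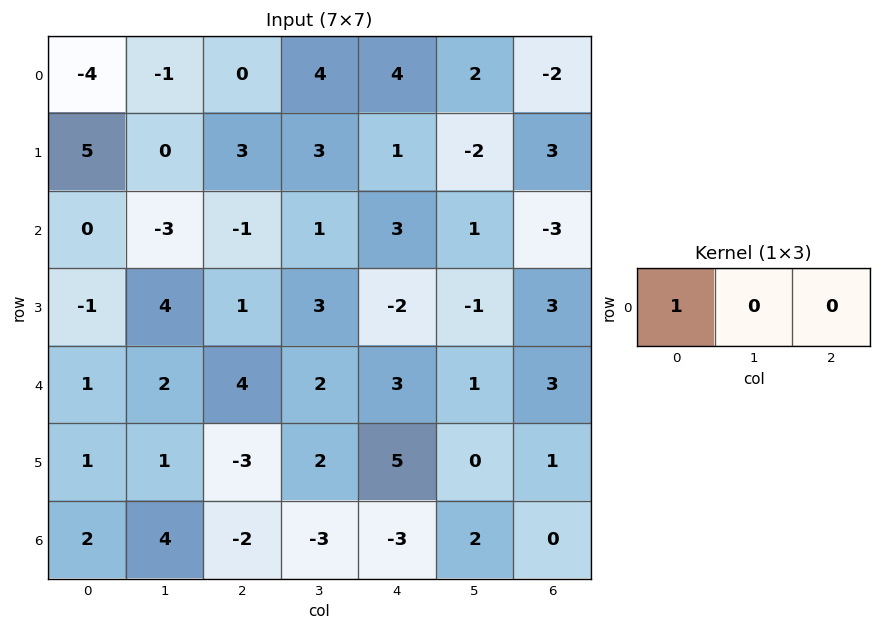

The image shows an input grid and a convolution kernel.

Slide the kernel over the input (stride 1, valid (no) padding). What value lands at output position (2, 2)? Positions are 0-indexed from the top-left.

-1

The receptive field on the input at this output position is [-1 1 3]. Elementwise product with the kernel and sum: -1·1.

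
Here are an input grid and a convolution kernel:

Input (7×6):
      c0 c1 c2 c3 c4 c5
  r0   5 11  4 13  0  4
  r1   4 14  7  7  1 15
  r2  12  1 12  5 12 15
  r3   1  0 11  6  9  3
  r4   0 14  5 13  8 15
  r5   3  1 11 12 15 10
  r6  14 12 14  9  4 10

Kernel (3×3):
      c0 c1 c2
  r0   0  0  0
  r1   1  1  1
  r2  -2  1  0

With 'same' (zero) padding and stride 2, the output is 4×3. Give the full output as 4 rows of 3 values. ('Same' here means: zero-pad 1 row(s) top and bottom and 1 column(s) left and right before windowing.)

20 7 4
14 29 29
17 41 27
26 35 23

Output[0,0]: The receptive field on the zero-padded input at this output position is [0 0 0 / 0 5 11 / 0 4 14]. Elementwise product with the kernel and sum: 0·1 + 5·1 + 11·1 + 0·-2 + 4·1.
Output[0,1]: The receptive field on the zero-padded input at this output position is [0 0 0 / 11 4 13 / 14 7 7]. Elementwise product with the kernel and sum: 11·1 + 4·1 + 13·1 + 14·-2 + 7·1.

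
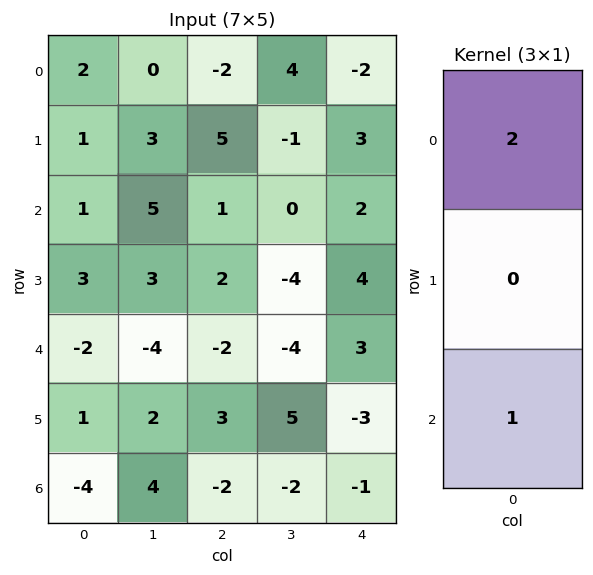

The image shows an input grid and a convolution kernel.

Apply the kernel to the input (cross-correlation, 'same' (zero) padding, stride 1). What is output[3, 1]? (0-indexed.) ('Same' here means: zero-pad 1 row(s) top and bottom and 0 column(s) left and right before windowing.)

6

The receptive field on the zero-padded input at this output position is [5 / 3 / -4]. Elementwise product with the kernel and sum: 5·2 + -4·1.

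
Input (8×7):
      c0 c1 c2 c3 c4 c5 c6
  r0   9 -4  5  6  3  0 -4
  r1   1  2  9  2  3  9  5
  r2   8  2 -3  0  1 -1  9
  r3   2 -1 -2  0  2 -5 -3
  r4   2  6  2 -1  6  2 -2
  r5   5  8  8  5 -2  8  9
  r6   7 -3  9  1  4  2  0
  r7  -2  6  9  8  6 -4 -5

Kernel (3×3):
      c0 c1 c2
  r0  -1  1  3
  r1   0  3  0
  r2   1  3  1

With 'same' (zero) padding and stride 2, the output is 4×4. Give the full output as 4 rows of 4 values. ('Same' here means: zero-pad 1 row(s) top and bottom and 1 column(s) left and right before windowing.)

Output[0,0]: The receptive field on the zero-padded input at this output position is [0 0 0 / 0 9 -4 / 0 1 2]. Elementwise product with the kernel and sum: 0·-1 + 0·1 + 0·3 + 9·3 + 0·1 + 1·3 + 2·1.
Output[0,1]: The receptive field on the zero-padded input at this output position is [0 0 0 / -4 5 6 / 2 9 2]. Elementwise product with the kernel and sum: 0·-1 + 0·1 + 0·3 + 5·3 + 2·1 + 9·3 + 2·1.

32 46 29 12
36 -3 32 9
28 42 12 31
50 83 51 -18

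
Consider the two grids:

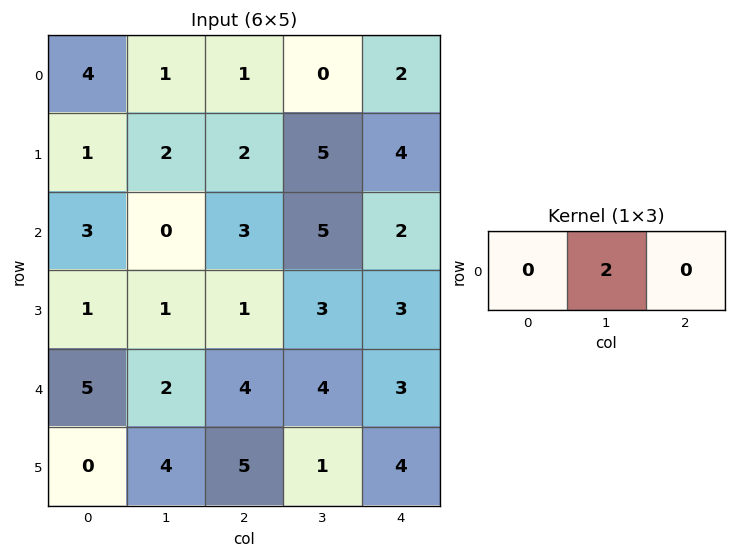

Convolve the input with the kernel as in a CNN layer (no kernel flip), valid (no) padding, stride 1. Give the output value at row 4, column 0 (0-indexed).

4

The receptive field on the input at this output position is [5 2 4]. Elementwise product with the kernel and sum: 2·2.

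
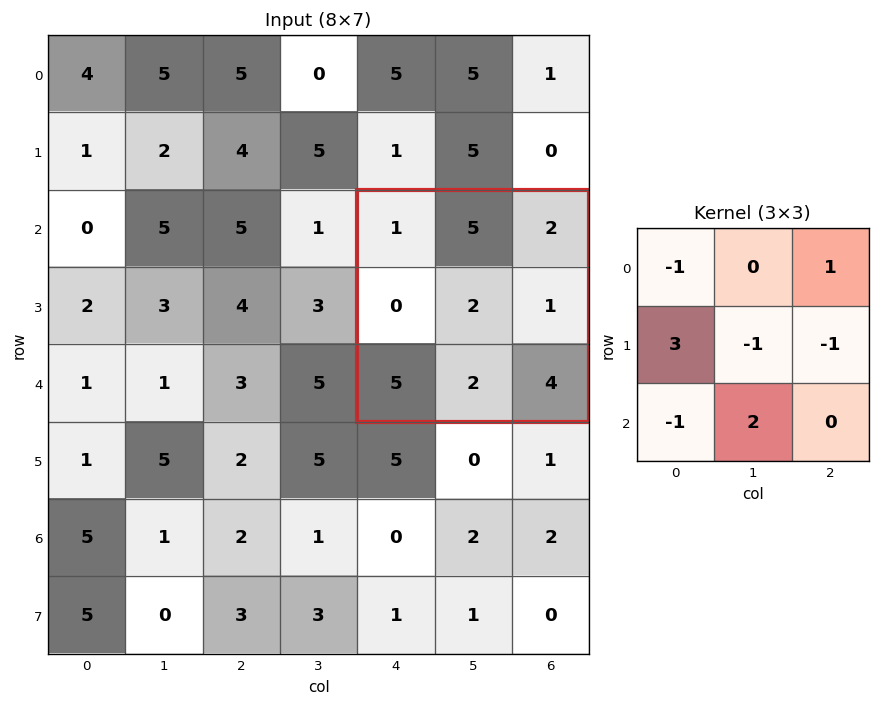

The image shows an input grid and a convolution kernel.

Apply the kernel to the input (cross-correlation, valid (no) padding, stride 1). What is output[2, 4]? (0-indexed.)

-3

The receptive field on the input at this output position is [1 5 2 / 0 2 1 / 5 2 4]. Elementwise product with the kernel and sum: 1·-1 + 2·1 + 0·3 + 2·-1 + 1·-1 + 5·-1 + 2·2.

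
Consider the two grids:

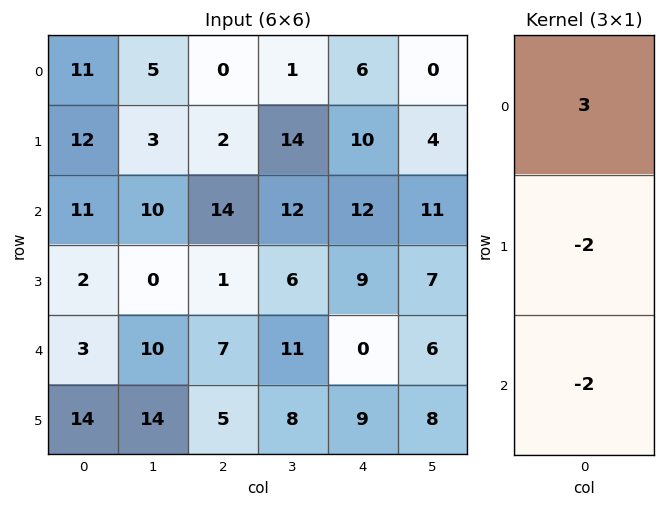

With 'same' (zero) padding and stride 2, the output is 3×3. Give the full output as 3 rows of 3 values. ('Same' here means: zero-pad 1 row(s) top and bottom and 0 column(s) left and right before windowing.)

-46 -4 -32
10 -24 -12
-28 -21 9

Output[0,0]: The receptive field on the zero-padded input at this output position is [0 / 11 / 12]. Elementwise product with the kernel and sum: 0·3 + 11·-2 + 12·-2.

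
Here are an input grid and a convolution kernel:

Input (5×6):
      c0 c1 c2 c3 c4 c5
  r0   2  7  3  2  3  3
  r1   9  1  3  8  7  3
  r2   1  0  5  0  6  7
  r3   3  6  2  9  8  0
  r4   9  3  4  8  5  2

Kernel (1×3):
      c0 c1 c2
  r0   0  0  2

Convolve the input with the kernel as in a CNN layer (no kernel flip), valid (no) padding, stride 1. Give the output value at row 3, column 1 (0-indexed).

The receptive field on the input at this output position is [6 2 9]. Elementwise product with the kernel and sum: 9·2.

18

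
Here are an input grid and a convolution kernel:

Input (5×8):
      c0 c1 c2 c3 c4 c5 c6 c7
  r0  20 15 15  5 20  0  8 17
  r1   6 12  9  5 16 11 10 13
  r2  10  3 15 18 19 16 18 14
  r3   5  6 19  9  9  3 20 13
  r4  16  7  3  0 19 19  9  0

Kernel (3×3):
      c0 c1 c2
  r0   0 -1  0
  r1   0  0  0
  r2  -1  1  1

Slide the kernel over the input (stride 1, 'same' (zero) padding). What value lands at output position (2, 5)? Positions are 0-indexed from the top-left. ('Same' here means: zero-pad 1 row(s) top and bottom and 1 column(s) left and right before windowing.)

The receptive field on the zero-padded input at this output position is [16 11 10 / 19 16 18 / 9 3 20]. Elementwise product with the kernel and sum: 11·-1 + 9·-1 + 3·1 + 20·1.

3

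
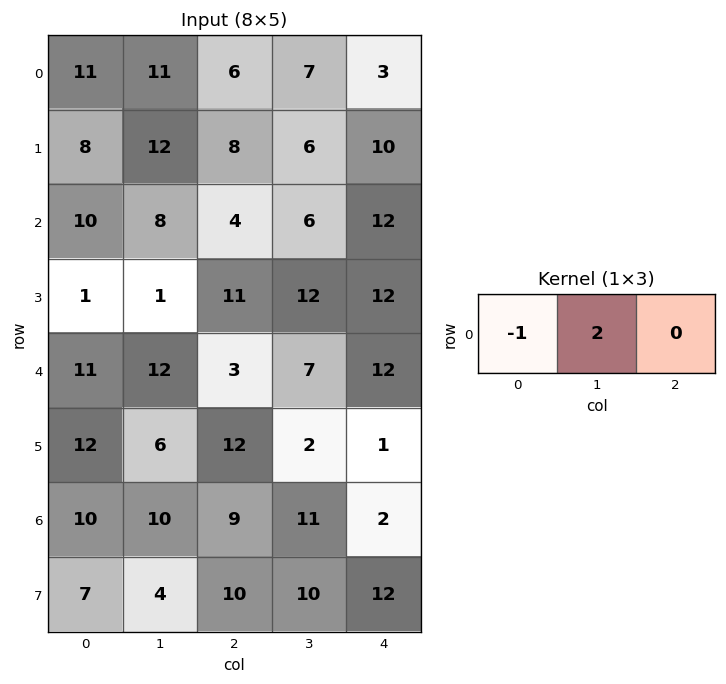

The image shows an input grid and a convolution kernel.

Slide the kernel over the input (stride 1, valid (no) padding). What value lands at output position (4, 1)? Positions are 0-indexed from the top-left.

The receptive field on the input at this output position is [12 3 7]. Elementwise product with the kernel and sum: 12·-1 + 3·2.

-6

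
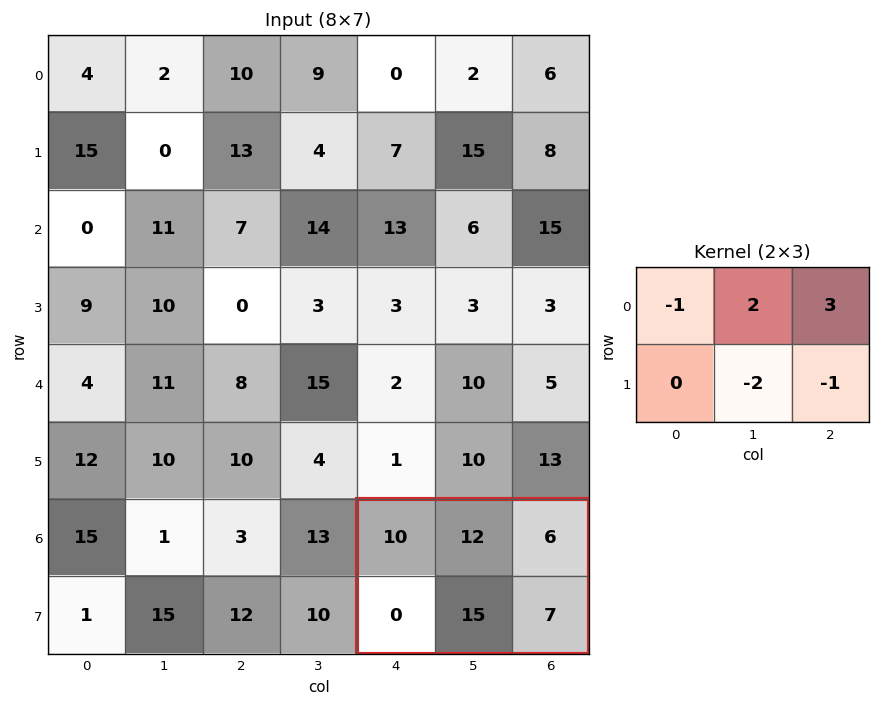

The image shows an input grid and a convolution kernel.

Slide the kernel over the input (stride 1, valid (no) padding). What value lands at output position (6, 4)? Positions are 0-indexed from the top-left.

The receptive field on the input at this output position is [10 12 6 / 0 15 7]. Elementwise product with the kernel and sum: 10·-1 + 12·2 + 6·3 + 15·-2 + 7·-1.

-5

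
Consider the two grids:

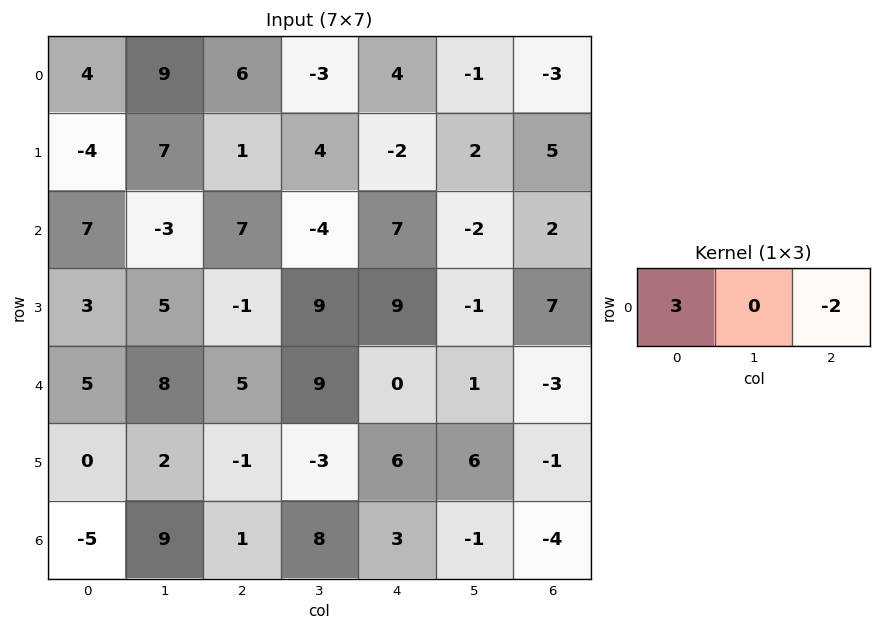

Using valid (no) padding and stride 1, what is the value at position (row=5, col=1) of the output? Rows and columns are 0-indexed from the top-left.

The receptive field on the input at this output position is [2 -1 -3]. Elementwise product with the kernel and sum: 2·3 + -3·-2.

12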